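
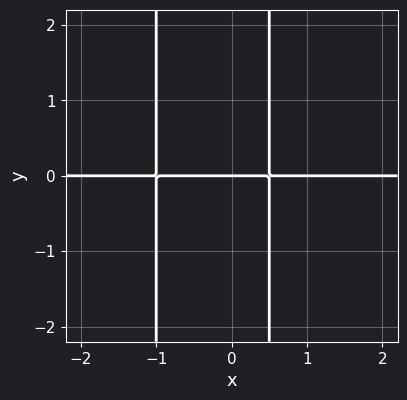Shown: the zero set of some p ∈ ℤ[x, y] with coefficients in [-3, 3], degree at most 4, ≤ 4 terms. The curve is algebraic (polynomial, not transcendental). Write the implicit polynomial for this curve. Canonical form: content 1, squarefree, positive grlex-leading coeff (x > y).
2*x^2*y + x*y - y

(a) Degree: the shape is more complex than any degree-2 curve, so deg p = 3.
(b) Against the integer gridlines: it crosses the y-axis at the gridline y = 0; every point of the x-axis in the box is on the curve.
(c) The integer polynomial consistent with all of this is the stated p.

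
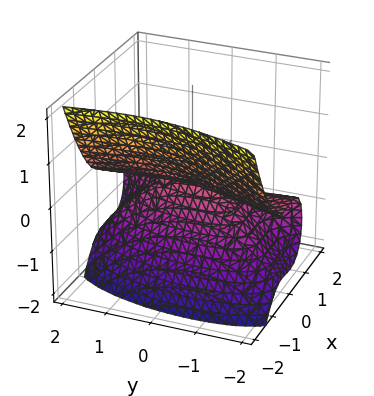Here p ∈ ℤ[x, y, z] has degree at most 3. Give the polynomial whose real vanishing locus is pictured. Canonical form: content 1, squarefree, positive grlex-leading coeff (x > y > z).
1. deg p = 3.
2. Reading off the gridlines: one z-axis crossing is at z = 0; the visible y-axis segment lies entirely on the surface; it crosses the x-axis at the gridline x = 0.
3. Fitting integer coefficients to these (and the overall shape) gives p.

3*x^3 - x^2*y + y^2*z + 3*z^2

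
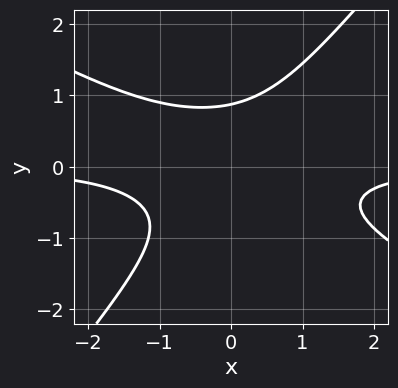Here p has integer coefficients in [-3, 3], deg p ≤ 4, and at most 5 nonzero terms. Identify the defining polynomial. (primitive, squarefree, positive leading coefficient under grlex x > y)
2*x^2*y + 2*x*y^2 - 3*y^3 + 2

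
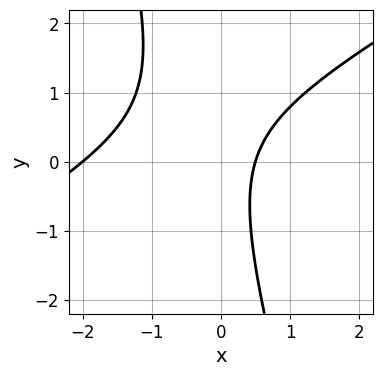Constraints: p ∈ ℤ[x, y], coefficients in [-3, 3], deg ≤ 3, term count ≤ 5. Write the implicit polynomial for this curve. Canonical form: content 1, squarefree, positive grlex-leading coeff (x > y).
2*x^2 - 3*x*y - y^2 + 3*x - 2

1. The degree is 2 — no degree-1 curve has this shape.
2. Observable constraints: the curve avoids every integer y-axis point in the box; it meets the x-axis at x = -2 (among the integer gridlines).
3. The integer polynomial consistent with all of this is the stated p.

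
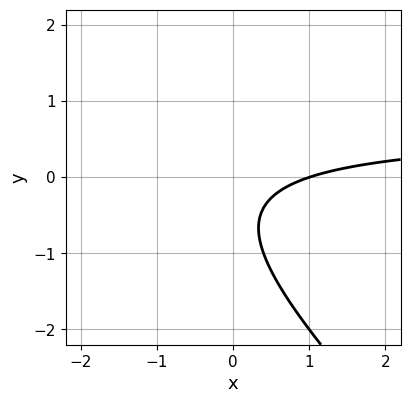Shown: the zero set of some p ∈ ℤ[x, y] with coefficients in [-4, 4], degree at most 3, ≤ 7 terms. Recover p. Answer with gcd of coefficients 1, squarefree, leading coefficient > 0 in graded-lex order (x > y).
(a) The degree is 2 — a generic line meets the curve in up to 2 points.
(b) From the visible intercepts: it meets the x-axis at x = 1 (among the integer gridlines); the curve avoids every integer y-axis point in the box.
(c) The integer polynomial consistent with all of this is the stated p.

3*x*y + 3*y^2 - 2*x + 3*y + 2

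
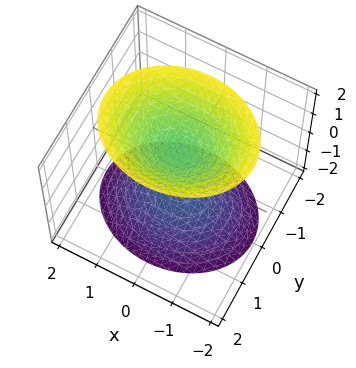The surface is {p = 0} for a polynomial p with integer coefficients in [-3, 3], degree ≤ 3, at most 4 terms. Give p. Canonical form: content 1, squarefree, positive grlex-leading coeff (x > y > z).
2*x^2 + 3*y^2 - 2*z^2 + 2

(a) The picture has 2 separate pieces. They look like related sheets of one shape, so recover p as a whole.
(b) deg p = 2. Two sheets facing apart; a quadric.
(c) Symmetries: mirror symmetry y ↦ −y ⇒ only even powers of y; mirror symmetry x ↦ −x ⇒ only even powers of x; mirror symmetry z ↦ −z ⇒ only even powers of z.
(d) Observable constraints: the z-axis gridline crossings are at z ∈ {-1, 1}; the surface avoids every integer y-axis point in the box.
(e) Matching integer coefficients to the picture gives p.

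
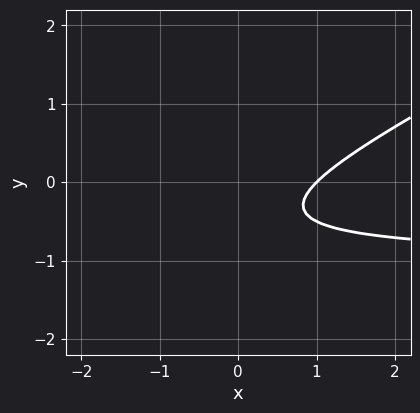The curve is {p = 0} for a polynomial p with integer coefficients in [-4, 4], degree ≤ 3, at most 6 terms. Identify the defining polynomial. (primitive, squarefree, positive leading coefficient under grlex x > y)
(a) The degree is 2 — no degree-1 curve has this shape.
(b) From the axis intercepts and sections: no y-intercept at any integer in the box; one x-axis crossing is at x = 1.
(c) Matching integer coefficients to the picture gives p.

x*y - 2*y^2 + x - 2*y - 1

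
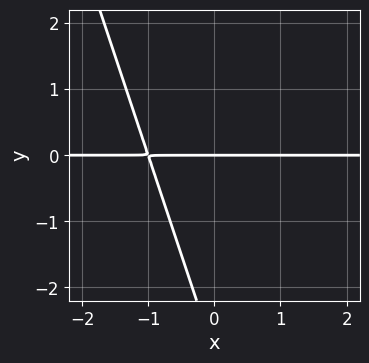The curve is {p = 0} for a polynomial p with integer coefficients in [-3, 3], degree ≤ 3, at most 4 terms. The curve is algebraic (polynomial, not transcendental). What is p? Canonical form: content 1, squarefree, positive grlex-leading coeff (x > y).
First, deg p = 2. A generic line meets the curve in up to 2 points.
Then, reading off the gridlines: one y-axis crossing is at y = 0; every point of the x-axis in the box is on the curve.
Finally, together with the visible shape, these determine p as stated.

3*x*y + y^2 + 3*y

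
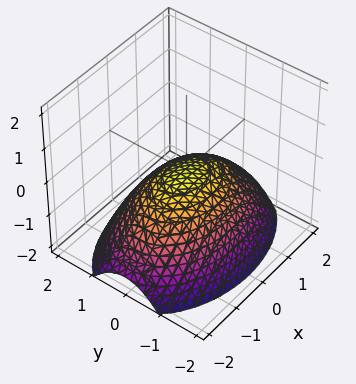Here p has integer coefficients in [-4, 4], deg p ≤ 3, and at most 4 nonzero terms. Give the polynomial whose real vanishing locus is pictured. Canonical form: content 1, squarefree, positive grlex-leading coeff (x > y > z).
x^2 + 2*y^2 + 3*z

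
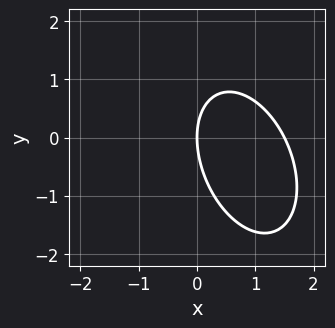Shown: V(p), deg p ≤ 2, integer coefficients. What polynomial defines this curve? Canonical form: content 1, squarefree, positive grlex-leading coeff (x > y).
2*x^2 + x*y + y^2 - 3*x

First, the degree is 2 — no degree-1 curve has this shape.
Then, from the visible intercepts: one y-axis crossing is at y = 0; it meets the x-axis at x = 0 (among the integer gridlines).
Finally, assembling these constraints gives the stated polynomial.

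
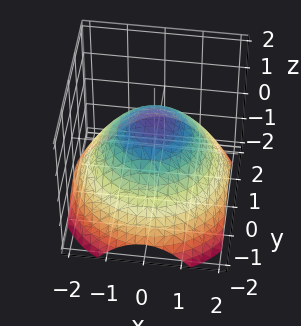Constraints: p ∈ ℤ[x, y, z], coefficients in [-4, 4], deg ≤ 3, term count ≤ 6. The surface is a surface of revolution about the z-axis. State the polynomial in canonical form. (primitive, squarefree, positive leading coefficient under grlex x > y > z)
(a) Degree: the shape is more complex than any degree-1 surface, so deg p = 2.
(b) By symmetry, the z-axis is an axis of rotation, so x and y enter only as x² + y².
(c) From the visible intercepts: it meets the z-axis at z = 1 (among the integer gridlines); a circular section at z = 0 has radius between 1 and 2.
(d) Solving for integer coefficients yields p as stated.

x^2 + y^2 + 2*z - 2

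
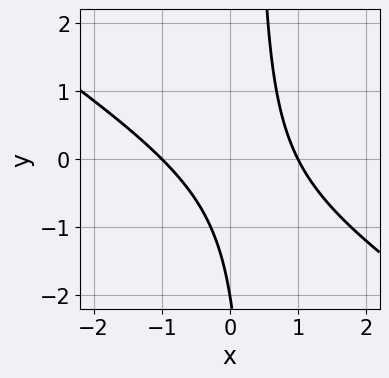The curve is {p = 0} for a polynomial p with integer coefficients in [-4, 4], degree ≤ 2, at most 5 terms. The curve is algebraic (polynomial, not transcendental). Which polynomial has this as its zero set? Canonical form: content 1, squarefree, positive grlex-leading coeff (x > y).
1. The degree is 2 — the shape is more complex than any degree-1 curve.
2. From the visible intercepts: among the integer gridlines, it crosses the x-axis at x ∈ {-1, 1}; it meets the y-axis at y = -2 (among the integer gridlines).
3. These observations pin down the coefficients.

2*x^2 + 3*x*y - y - 2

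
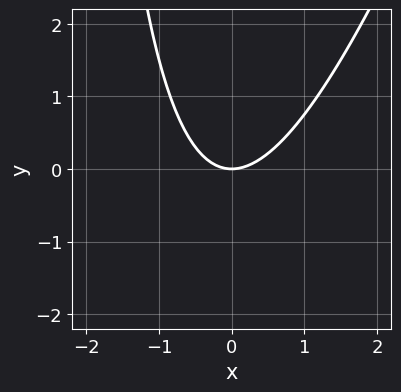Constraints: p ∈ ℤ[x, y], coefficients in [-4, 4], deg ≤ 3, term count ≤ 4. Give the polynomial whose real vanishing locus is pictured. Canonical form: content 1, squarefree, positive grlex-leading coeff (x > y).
3*x^2 - x*y - 3*y

1. Degree: no degree-1 curve has this shape, so deg p = 2.
2. Observable constraints: it meets the x-axis at x = 0 (among the integer gridlines); it crosses the y-axis at the gridline y = 0.
3. The integer polynomial consistent with all of this is the stated p.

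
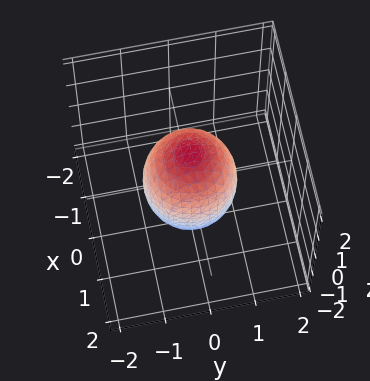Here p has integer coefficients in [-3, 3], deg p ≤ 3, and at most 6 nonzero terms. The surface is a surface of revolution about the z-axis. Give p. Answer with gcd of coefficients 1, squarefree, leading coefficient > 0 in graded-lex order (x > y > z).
2*x^2 + 2*y^2 + z^2 - 2

1. deg p = 2. The shape is more complex than any degree-1 surface.
2. Symmetry: the surface is invariant under rotation about z: p = q(x² + y², z).
3. Reading off the gridlines: among the integer gridlines, it crosses the y-axis at y ∈ {-1, 1}; among the integer gridlines, it crosses the x-axis at x ∈ {-1, 1}; a circular section at z = 1 has radius between 0 and 1.
4. The integer polynomial consistent with all of this is the stated p.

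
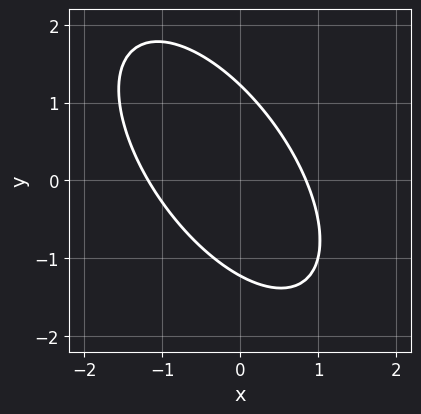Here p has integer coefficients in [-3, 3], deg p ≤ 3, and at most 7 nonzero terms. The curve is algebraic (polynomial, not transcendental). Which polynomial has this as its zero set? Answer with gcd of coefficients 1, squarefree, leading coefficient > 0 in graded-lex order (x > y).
3*x^2 + 3*x*y + 2*y^2 + x - 3

(a) The degree is 2 — no degree-1 curve has this shape.
(b) The integer polynomial consistent with all of this is the stated p.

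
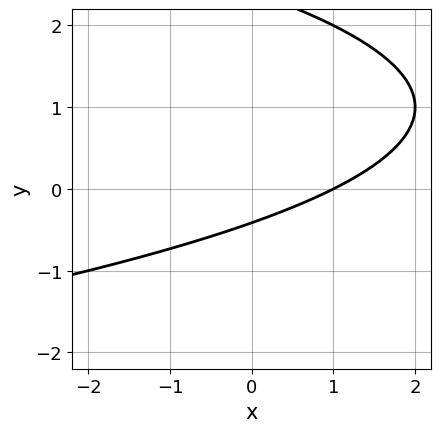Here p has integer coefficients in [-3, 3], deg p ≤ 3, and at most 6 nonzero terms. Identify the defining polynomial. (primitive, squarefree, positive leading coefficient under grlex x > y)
y^2 + x - 2*y - 1

deg p = 2. The shape is more complex than any degree-1 curve.
Reading off the gridlines: it crosses the x-axis at the gridline x = 1.
The integer polynomial consistent with all of this is the stated p.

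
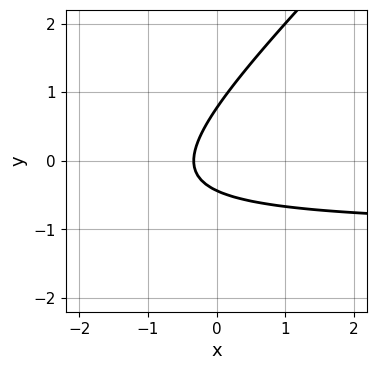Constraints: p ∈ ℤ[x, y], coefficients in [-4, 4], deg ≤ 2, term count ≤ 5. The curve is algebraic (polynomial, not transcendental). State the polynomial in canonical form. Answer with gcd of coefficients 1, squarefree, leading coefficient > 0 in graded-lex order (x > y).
1. The degree is 2 — a generic line meets the curve in up to 2 points.
2. Solving for integer coefficients yields p as stated.

3*x*y - 3*y^2 + 3*x + y + 1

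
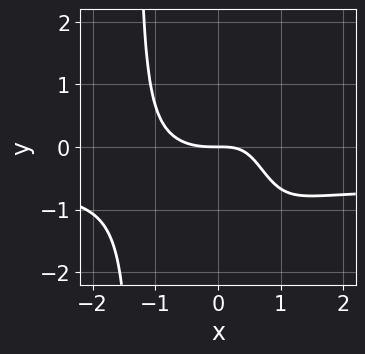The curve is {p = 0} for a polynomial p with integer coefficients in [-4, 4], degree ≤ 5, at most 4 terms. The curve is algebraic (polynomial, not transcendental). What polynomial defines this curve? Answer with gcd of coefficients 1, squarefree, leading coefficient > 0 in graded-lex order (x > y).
3*x^3*y + 2*x^3 - 3*x*y + 3*y

First, degree: no degree-3 curve has this shape, so deg p = 4.
Next, checking where it meets the axes: it crosses the x-axis at the gridline x = 0; it meets the y-axis at y = 0 (among the integer gridlines).
Finally, together with the visible shape, these determine p as stated.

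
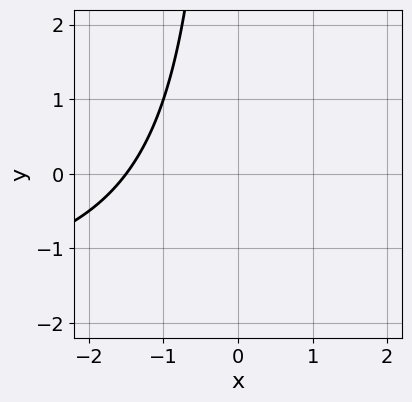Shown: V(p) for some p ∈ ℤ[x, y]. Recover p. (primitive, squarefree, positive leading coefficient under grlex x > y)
Degree: no degree-1 curve has this shape, so deg p = 2.
Reading off the gridlines: the curve avoids every integer y-axis point in the box.
Solving for integer coefficients yields p as stated.

x*y + 2*x + 3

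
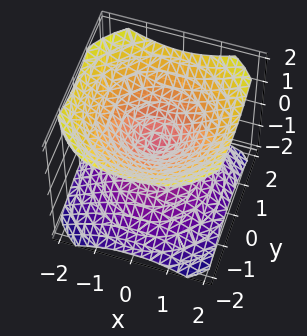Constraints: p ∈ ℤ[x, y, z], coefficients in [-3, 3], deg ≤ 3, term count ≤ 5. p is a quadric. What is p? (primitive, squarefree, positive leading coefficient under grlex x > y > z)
2*x^2 + 2*y^2 - 3*z^2

The picture has 2 separate pieces.
The degree is 2 — two nappes meeting at a single point; a quadric.
Symmetries: it's symmetric under z → −z, forcing even powers of z; the z-axis is an axis of rotation, so x and y enter only as x² + y².
From the axis intercepts and sections: one z-axis crossing is at z = 0; it crosses the x-axis at the gridline x = 0; it meets the y-axis at y = 0 (among the integer gridlines).
These observations pin down the coefficients.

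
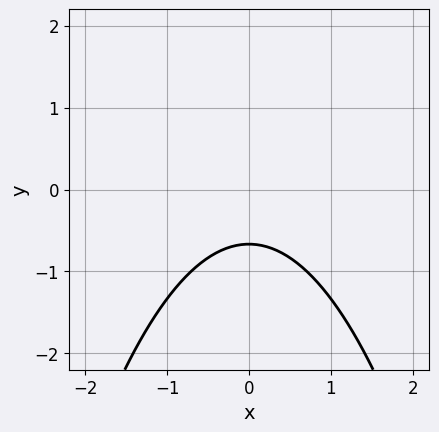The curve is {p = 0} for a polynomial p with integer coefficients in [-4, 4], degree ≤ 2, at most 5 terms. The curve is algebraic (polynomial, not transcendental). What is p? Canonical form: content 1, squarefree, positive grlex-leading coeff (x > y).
1. The degree is 2 — no degree-1 curve has this shape.
2. Symmetries: mirror symmetry x ↦ −x ⇒ only even powers of x.
3. Checking where it meets the axes: the curve avoids every integer x-axis point in the box.
4. Fitting integer coefficients to these (and the overall shape) gives p.

2*x^2 + 3*y + 2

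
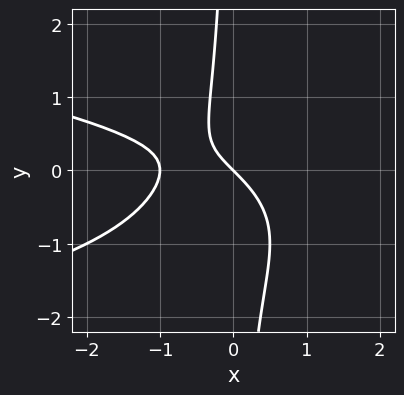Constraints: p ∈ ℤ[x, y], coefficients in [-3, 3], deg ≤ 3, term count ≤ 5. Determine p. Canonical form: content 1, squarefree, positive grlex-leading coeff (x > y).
3*x*y^2 + 2*x^2 + 2*x*y + 2*x + 2*y

(a) Degree: the shape is more complex than any degree-2 curve, so deg p = 3.
(b) Against the integer gridlines: among the integer gridlines, it crosses the x-axis at x ∈ {-1, 0}; it meets the y-axis at y = 0 (among the integer gridlines).
(c) Assembling these constraints gives the stated polynomial.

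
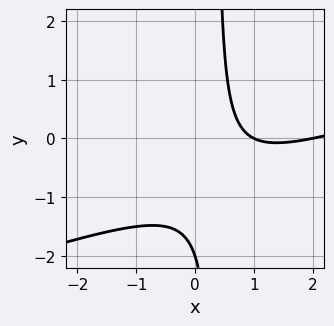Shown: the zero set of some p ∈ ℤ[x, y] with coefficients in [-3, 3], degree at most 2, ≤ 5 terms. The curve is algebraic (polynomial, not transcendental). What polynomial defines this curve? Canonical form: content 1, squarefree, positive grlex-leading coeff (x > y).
x^2 - 3*x*y - 3*x + y + 2

1. Degree: no degree-1 curve has this shape, so deg p = 2.
2. Reading off the gridlines: it meets the y-axis at y = -2 (among the integer gridlines); among the integer gridlines, it crosses the x-axis at x ∈ {1, 2}.
3. Together with the visible shape, these determine p as stated.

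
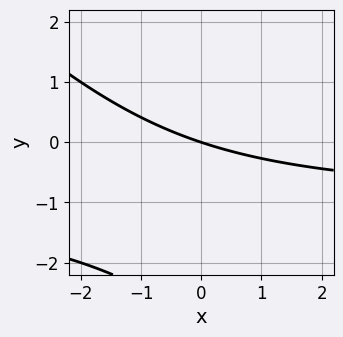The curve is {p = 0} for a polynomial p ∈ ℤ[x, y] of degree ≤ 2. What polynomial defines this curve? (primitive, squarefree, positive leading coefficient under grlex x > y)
deg p = 2. No degree-1 curve has this shape.
Checking where it meets the axes: one x-axis crossing is at x = 0; it crosses the y-axis at the gridline y = 0.
The integer polynomial consistent with all of this is the stated p.

x*y + y^2 + x + 3*y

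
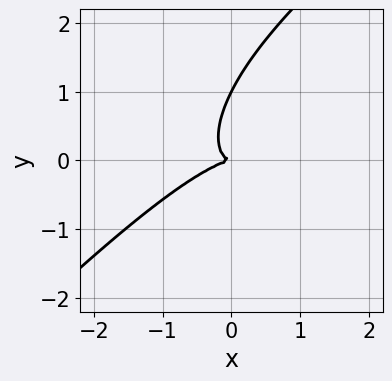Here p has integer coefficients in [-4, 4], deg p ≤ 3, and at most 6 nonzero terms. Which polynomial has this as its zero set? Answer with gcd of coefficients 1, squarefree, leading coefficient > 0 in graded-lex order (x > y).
(a) The degree is 3 — no degree-2 curve has this shape.
(b) From the axis intercepts and sections: it meets the x-axis at x = 0 (among the integer gridlines); the y-axis gridline crossings are at y ∈ {0, 1}.
(c) The integer polynomial consistent with all of this is the stated p.

x^3 - 2*x^2*y + 2*x*y^2 - y^3 + y^2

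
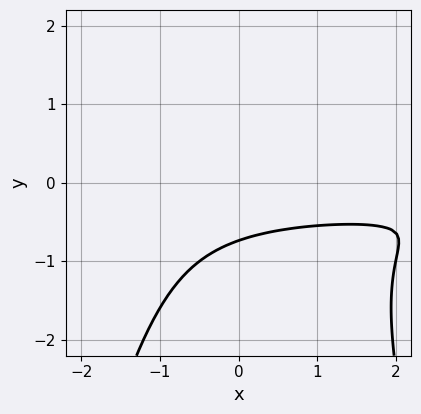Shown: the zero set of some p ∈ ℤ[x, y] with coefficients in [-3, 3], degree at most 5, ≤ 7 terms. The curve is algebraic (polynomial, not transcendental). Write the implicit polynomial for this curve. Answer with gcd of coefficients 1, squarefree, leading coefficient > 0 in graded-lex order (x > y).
1. Degree: the shape is more complex than any degree-3 curve, so deg p = 4.
2. From the visible intercepts: the curve avoids every integer x-axis point in the box.
3. These observations pin down the coefficients.

2*x^2*y^2 + 2*y^3 + 3*x*y + 3*y + 3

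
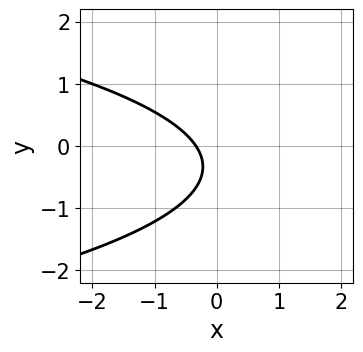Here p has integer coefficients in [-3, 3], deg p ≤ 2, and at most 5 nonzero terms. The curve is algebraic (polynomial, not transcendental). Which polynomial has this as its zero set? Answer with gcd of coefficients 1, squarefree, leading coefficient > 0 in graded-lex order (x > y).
deg p = 2.
From the axis intercepts and sections: no y-intercept at any integer in the box.
Matching integer coefficients to the picture gives p.

3*y^2 + 3*x + 2*y + 1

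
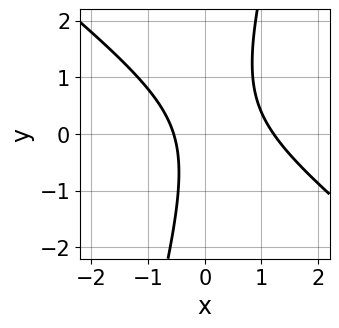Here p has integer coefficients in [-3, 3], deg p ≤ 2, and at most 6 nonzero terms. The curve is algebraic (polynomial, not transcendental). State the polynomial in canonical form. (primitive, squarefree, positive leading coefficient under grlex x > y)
First, degree: the shape is more complex than any degree-1 curve, so deg p = 2.
Then, from the axis intercepts and sections: the curve avoids every integer y-axis point in the box.
Finally, assembling these constraints gives the stated polynomial.

3*x^2 + 3*x*y - y^2 - 2*x - 2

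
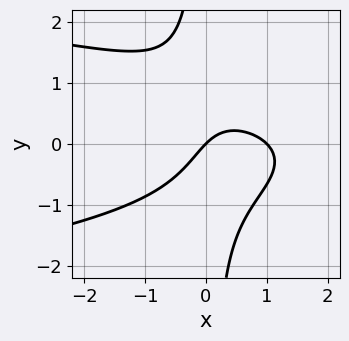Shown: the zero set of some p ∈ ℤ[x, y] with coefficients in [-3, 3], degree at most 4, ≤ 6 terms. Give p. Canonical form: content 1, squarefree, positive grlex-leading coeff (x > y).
3*x*y^2 + 2*x^2 - 2*x + 2*y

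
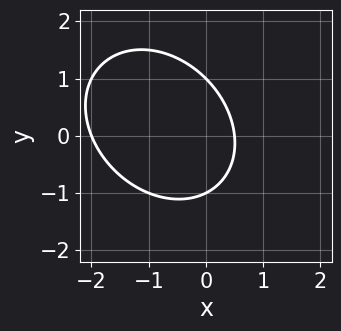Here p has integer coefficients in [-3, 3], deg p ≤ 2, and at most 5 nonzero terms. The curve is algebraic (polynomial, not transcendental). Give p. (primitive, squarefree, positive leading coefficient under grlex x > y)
2*x^2 + x*y + 2*y^2 + 3*x - 2

Degree: a generic line meets the curve in up to 2 points, so deg p = 2.
From the visible intercepts: one x-axis crossing is at x = -2; among the integer gridlines, it crosses the y-axis at y ∈ {-1, 1}.
Fitting integer coefficients to these (and the overall shape) gives p.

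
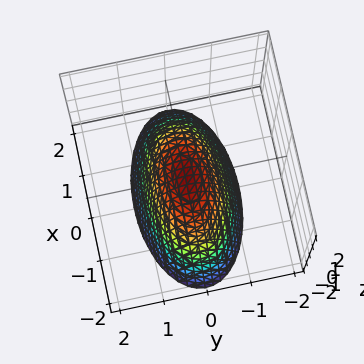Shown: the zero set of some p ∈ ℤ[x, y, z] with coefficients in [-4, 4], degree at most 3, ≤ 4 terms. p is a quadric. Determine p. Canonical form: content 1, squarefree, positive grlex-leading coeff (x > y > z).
First, deg p = 2. A paraboloid; a quadric.
Then, symmetries: the x ↦ −x reflection is a symmetry, so x appears only in even powers; it's symmetric under y → −y, forcing even powers of y.
Next, from the axis intercepts and sections: it crosses the x-axis at the gridline x = 0; it crosses the y-axis at the gridline y = 0; one z-axis crossing is at z = 0.
Finally, solving for integer coefficients yields p as stated.

x^2 + 3*y^2 + 2*z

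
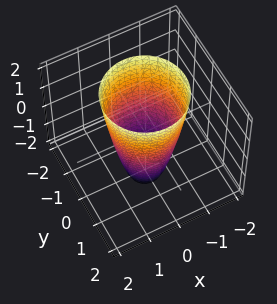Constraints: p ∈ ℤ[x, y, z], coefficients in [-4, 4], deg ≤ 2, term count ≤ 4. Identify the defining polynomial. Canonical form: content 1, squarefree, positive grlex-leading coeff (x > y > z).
First, deg p = 2. No degree-1 surface has this shape.
Then, by symmetry, every cross-section ⟂ z is a circle, so x, y appear only via x² + y².
Next, observable constraints: a circular section at z = -1 has radius between 0 and 1; among the integer gridlines, it crosses the y-axis at y ∈ {-1, 1}.
Finally, together with the visible shape, these determine p as stated. Check: (1, 0, 0) on the x-axis lies on the surface, and p(1, 0, 0) = 0. ✓

3*x^2 + 3*y^2 - z - 3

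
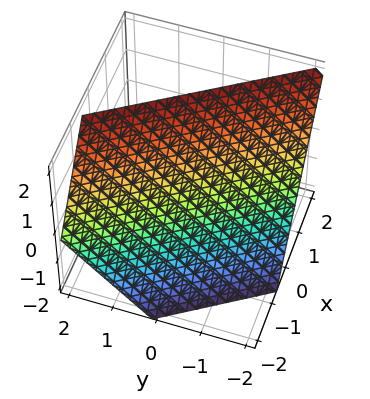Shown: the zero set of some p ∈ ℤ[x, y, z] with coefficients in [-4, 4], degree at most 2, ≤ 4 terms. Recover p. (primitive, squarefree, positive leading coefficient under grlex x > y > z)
3*x + 2*y - 2*z + 2

The degree is 1 — every cross-section is a straight line — this is a plane.
From the axis intercepts and sections: it crosses the z-axis at the gridline z = 1; it meets the y-axis at y = -1 (among the integer gridlines).
Together with the visible shape, these determine p as stated.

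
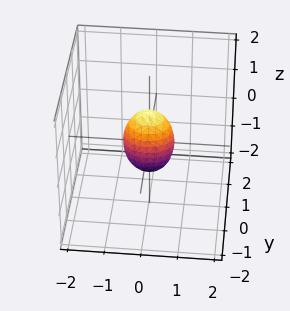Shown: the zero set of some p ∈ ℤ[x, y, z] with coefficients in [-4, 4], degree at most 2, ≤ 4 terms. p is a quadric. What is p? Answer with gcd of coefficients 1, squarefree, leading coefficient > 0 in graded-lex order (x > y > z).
2*x^2 + 3*y^2 + z^2 - 1

1. Degree: bounded and convex; a quadric, so deg p = 2.
2. Symmetries: it's symmetric under x → −x, forcing even powers of x; mirror symmetry z ↦ −z ⇒ only even powers of z; the y ↦ −y reflection is a symmetry, so y appears only in even powers.
3. Reading off the gridlines: among the integer gridlines, it crosses the z-axis at z ∈ {-1, 1}.
4. Matching integer coefficients to the picture gives p.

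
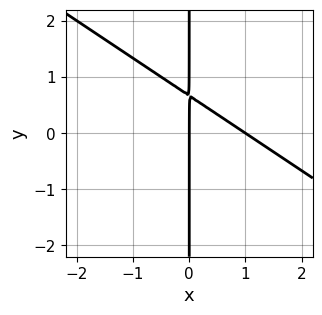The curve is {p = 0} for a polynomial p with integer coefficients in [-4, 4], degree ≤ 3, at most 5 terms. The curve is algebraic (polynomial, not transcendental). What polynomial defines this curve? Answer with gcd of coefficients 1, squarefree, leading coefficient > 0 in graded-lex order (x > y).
1. deg p = 2.
2. From the visible intercepts: among the integer gridlines, it crosses the x-axis at x ∈ {0, 1}; the visible y-axis segment lies entirely on the curve.
3. Assembling these constraints gives the stated polynomial.

2*x^2 + 3*x*y - 2*x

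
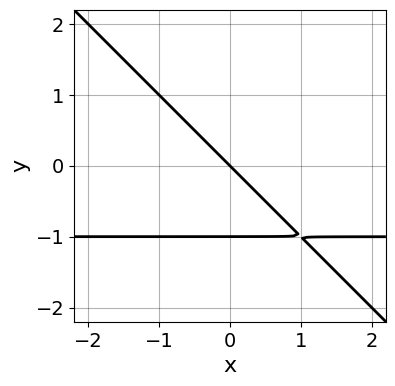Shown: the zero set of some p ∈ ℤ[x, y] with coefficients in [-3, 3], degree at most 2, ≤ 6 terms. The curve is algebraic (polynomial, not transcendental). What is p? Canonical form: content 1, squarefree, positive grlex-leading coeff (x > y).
(a) The degree is 2 — a generic line meets the curve in up to 2 points.
(b) Reading off the gridlines: among the integer gridlines, it crosses the y-axis at y ∈ {-1, 0}; it crosses the x-axis at the gridline x = 0.
(c) These observations pin down the coefficients.

x*y + y^2 + x + y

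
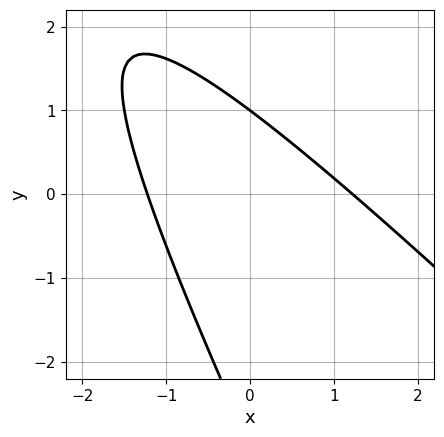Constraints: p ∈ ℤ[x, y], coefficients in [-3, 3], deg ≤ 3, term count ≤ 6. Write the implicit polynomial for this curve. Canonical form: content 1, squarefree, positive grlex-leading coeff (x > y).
1. deg p = 2. No degree-1 curve has this shape.
2. From the visible intercepts: one y-axis crossing is at y = 1.
3. Together with the visible shape, these determine p as stated.

2*x^2 + 3*x*y + y^2 + 2*y - 3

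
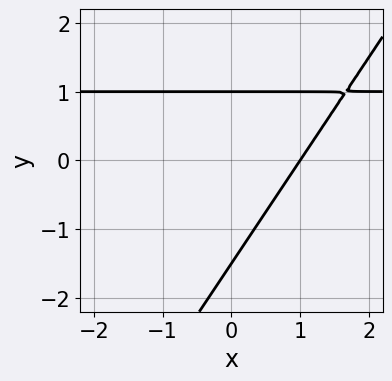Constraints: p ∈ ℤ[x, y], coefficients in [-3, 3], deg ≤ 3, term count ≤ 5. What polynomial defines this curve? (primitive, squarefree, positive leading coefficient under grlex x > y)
(a) deg p = 2. The shape is more complex than any degree-1 curve.
(b) From the visible intercepts: one x-axis crossing is at x = 1; it crosses the y-axis at the gridline y = 1.
(c) Together with the visible shape, these determine p as stated.

3*x*y - 2*y^2 - 3*x - y + 3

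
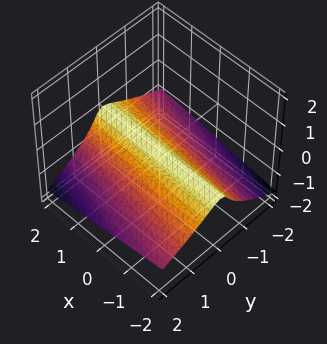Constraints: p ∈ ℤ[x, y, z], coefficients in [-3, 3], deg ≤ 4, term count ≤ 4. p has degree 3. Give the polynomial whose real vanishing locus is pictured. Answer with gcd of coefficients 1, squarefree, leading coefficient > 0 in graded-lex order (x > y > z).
x*y*z - 3*z^3 - 2*y^2 - z

Degree: the shape is more complex than any degree-2 surface, so deg p = 3.
Checking where it meets the axes: it crosses the z-axis at the gridline z = 0; it crosses the y-axis at the gridline y = 0.
Matching integer coefficients to the picture gives p. Check: (-1, 0, 0) on the x-axis lies on the surface, and p(-1, 0, 0) = 0. ✓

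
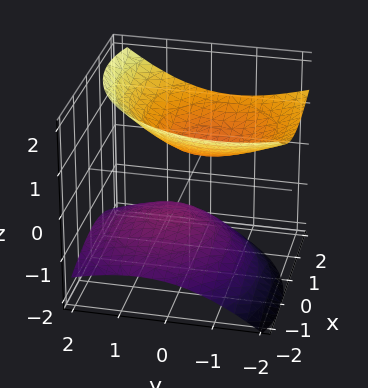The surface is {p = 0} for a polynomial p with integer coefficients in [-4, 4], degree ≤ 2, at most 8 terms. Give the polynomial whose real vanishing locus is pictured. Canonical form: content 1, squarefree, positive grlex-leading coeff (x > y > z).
First, the picture has 2 separate pieces.
Next, deg p = 2.
Then, from the visible intercepts: no y-intercept at any integer in the box; the surface avoids every integer x-axis point in the box.
Finally, the integer polynomial consistent with all of this is the stated p.

x^2 - x*z + y^2 + y*z - 2*z^2 + 1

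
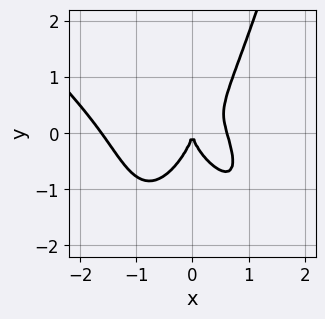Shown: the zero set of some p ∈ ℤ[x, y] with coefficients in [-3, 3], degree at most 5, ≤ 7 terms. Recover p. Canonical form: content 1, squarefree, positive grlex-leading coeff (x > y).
2*x^4 + 2*x^3*y + 2*x^3 - y^3 - 2*x^2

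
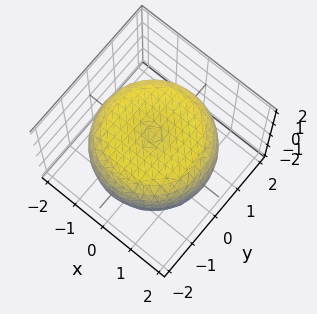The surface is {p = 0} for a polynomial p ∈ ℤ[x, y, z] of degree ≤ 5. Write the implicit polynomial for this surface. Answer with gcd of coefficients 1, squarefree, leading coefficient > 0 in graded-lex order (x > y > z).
Degree: no degree-3 surface has this shape, so deg p = 4.
Symmetries: the z-axis is an axis of rotation, so x and y enter only as x² + y².
Observable constraints: among the integer gridlines, it crosses the z-axis at z ∈ {-1, 1}; a circular section at z = 1 has radius between 1 and 2.
Assembling these constraints gives the stated polynomial.

x^4 + 2*x^2*y^2 + y^4 - 2*x^2 - 2*y^2 + 3*z^2 - 3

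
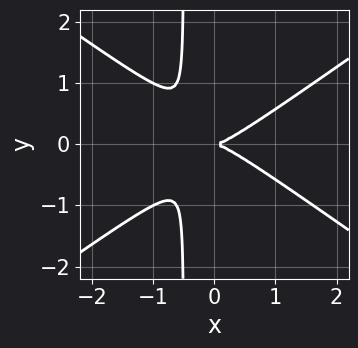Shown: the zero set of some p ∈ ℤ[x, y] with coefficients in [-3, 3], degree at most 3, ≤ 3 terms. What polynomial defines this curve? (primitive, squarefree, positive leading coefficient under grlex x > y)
First, deg p = 3. No degree-2 curve has this shape.
Then, symmetries: mirror symmetry y ↦ −y ⇒ only even powers of y.
Next, observable constraints: one x-axis crossing is at x = 0; it crosses the y-axis at the gridline y = 0.
Finally, putting this together gives p.

x^3 - 2*x*y^2 - y^2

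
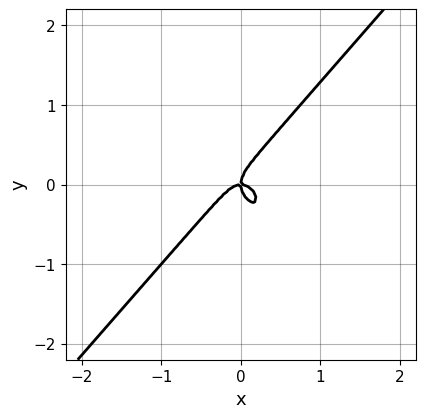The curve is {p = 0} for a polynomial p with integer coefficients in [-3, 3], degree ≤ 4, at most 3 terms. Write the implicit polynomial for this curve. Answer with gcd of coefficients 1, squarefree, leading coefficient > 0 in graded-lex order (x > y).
Degree: a generic line meets the curve in up to 3 points, so deg p = 3.
Checking where it meets the axes: it meets the x-axis at x = 0 (among the integer gridlines); it meets the y-axis at y = 0 (among the integer gridlines).
These observations pin down the coefficients.

3*x^3 - 2*y^3 + x*y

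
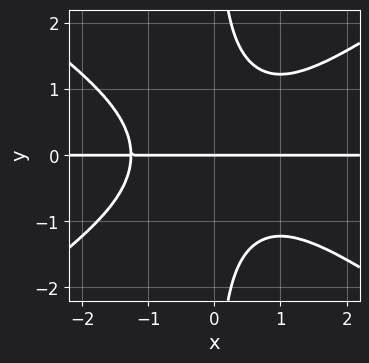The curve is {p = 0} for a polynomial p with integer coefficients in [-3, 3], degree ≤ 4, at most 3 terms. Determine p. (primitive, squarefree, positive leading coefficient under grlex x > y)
x^3*y - 2*x*y^3 + 2*y

The degree is 4 — a generic line meets the curve in up to 4 points.
From the axis intercepts and sections: every point of the x-axis in the box is on the curve; it crosses the y-axis at the gridline y = 0.
The integer polynomial consistent with all of this is the stated p.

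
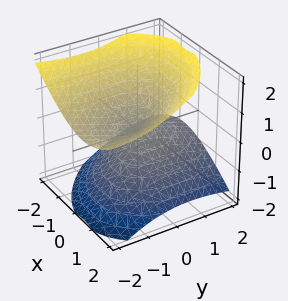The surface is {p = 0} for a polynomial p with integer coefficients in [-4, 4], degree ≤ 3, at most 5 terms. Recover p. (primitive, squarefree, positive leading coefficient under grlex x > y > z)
2*x^2 + x*y + y^2 + 2*y*z - 3*z^2

First, the picture has 2 separate pieces. They look like related sheets of one shape, so recover p as a whole.
Next, degree: the shape is more complex than any degree-1 surface, so deg p = 2.
Then, from the axis intercepts and sections: one y-axis crossing is at y = 0; it crosses the z-axis at the gridline z = 0.
Finally, these observations pin down the coefficients.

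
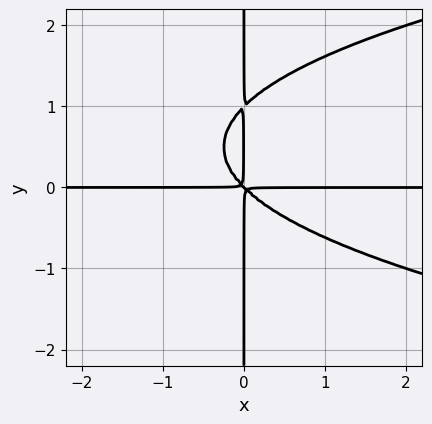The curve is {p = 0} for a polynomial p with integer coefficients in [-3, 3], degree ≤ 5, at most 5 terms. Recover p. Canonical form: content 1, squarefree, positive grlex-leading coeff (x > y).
x*y^3 - x^2*y - x*y^2

(a) Degree: the shape is more complex than any degree-3 curve, so deg p = 4.
(b) Observable constraints: every point of the x-axis in the box is on the curve; the visible y-axis segment lies entirely on the curve.
(c) Matching integer coefficients to the picture gives p.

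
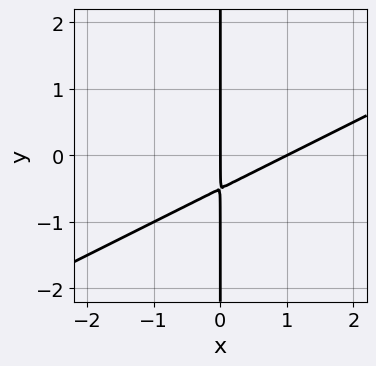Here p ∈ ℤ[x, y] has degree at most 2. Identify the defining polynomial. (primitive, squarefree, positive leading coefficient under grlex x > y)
x^2 - 2*x*y - x

deg p = 2. No degree-1 curve has this shape.
From the visible intercepts: every point of the y-axis in the box is on the curve; among the integer gridlines, it crosses the x-axis at x ∈ {0, 1}.
These observations pin down the coefficients.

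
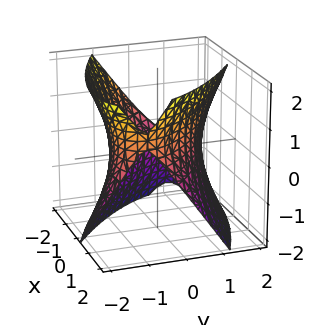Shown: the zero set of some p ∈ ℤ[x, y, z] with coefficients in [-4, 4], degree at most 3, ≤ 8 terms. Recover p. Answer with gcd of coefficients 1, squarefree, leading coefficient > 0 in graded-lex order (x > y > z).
x^2 + 2*x*y + x*z + 2*y^2 - z^2 - 3

The degree is 2 — a generic line meets the surface in up to 2 points.
Observable constraints: the surface avoids every integer z-axis point in the box.
Matching integer coefficients to the picture gives p.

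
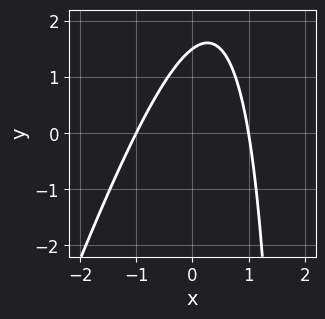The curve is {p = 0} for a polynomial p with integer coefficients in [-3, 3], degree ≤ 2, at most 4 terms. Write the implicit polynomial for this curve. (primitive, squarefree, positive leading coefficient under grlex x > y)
1. deg p = 2. A generic line meets the curve in up to 2 points.
2. Reading off the gridlines: the x-axis gridline crossings are at x ∈ {-1, 1}.
3. Together with the visible shape, these determine p as stated.

3*x^2 - x*y + 2*y - 3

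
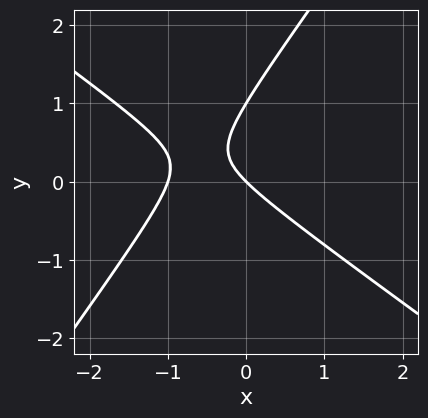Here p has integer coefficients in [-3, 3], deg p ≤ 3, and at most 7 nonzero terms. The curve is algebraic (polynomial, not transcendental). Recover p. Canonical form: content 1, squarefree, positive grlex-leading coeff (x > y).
3*x^2 + 2*x*y - 3*y^2 + 3*x + 3*y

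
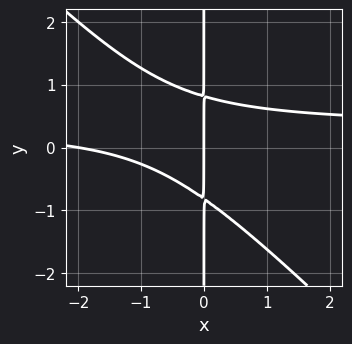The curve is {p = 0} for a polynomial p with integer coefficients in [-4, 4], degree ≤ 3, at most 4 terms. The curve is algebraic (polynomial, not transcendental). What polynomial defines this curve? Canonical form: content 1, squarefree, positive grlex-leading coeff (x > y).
3*x^2*y + 3*x*y^2 - x^2 - 2*x

deg p = 3. No degree-2 curve has this shape.
Reading off the gridlines: the visible y-axis segment lies entirely on the curve; the x-axis gridline crossings are at x ∈ {-2, 0}.
Assembling these constraints gives the stated polynomial.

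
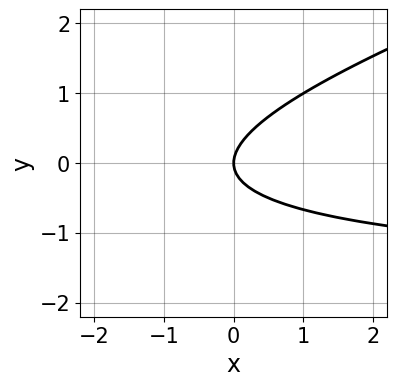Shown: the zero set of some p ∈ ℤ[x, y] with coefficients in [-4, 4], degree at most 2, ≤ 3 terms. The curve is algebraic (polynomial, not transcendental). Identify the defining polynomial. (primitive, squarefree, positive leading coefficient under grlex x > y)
x*y - 3*y^2 + 2*x

First, degree: a generic line meets the curve in up to 2 points, so deg p = 2.
Then, reading off the gridlines: one y-axis crossing is at y = 0; it meets the x-axis at x = 0 (among the integer gridlines).
Finally, fitting integer coefficients to these (and the overall shape) gives p.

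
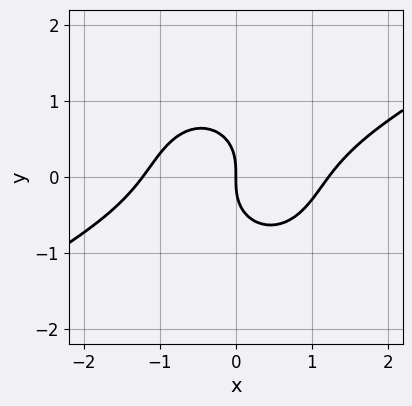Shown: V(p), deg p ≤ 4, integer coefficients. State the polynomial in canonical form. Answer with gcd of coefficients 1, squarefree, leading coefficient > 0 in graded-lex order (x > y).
2*x^3 - 3*x^2*y - 3*y^3 - 3*x

First, deg p = 3. A generic line meets the curve in up to 3 points.
Next, observable constraints: it crosses the y-axis at the gridline y = 0; one x-axis crossing is at x = 0.
Finally, matching integer coefficients to the picture gives p.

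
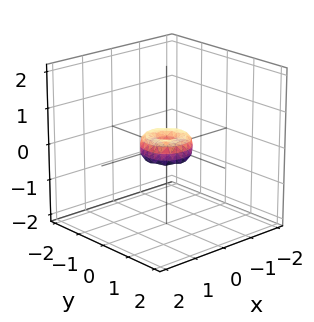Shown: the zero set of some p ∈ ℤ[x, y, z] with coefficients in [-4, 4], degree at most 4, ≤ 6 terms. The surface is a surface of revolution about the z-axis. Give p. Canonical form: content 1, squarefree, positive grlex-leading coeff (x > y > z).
The degree is 4 — the shape is more complex than any degree-3 surface.
Symmetry: the z-axis is an axis of rotation, so x and y enter only as x² + y².
Observable constraints: it crosses the y-axis at the gridline y = 0; it meets the z-axis at z = 0 (among the integer gridlines); a circular section at z = 0 has radius between 0 and 1; one x-axis crossing is at x = 0.
The integer polynomial consistent with all of this is the stated p.

2*x^4 + 4*x^2*y^2 + 2*y^4 - x^2 - y^2 + z^2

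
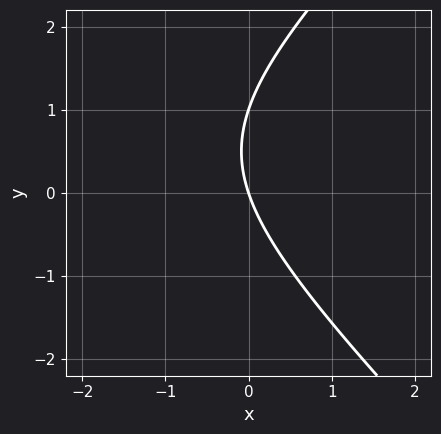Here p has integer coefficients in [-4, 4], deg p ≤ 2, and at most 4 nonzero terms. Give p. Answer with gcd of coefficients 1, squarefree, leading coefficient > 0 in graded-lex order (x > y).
1. deg p = 2. A generic line meets the curve in up to 2 points.
2. Observable constraints: the y-axis gridline crossings are at y ∈ {0, 1}; it crosses the x-axis at the gridline x = 0.
3. The integer polynomial consistent with all of this is the stated p.

x^2 - y^2 + 3*x + y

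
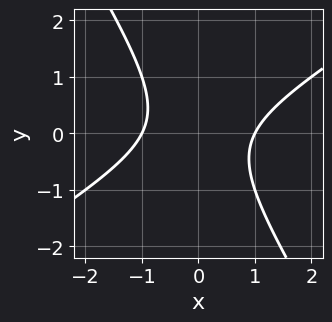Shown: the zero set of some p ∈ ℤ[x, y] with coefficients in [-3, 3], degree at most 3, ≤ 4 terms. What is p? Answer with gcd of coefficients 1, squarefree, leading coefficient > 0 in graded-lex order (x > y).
First, degree: no degree-1 curve has this shape, so deg p = 2.
Then, observable constraints: the x-axis gridline crossings are at x ∈ {-1, 1}; no y-intercept at any integer in the box.
Finally, these observations pin down the coefficients.

x^2 - x*y - y^2 - 1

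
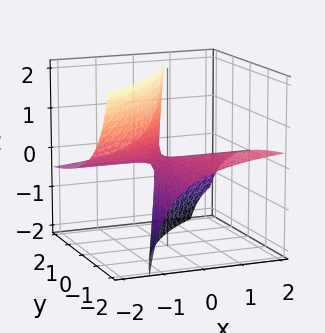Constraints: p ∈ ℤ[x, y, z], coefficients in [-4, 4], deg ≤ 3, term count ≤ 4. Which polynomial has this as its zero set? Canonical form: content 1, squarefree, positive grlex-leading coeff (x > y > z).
x*y + 3*x*z - 2*y*z + z

(a) deg p = 2. No degree-1 surface has this shape.
(b) From the visible intercepts: the visible x-axis segment lies entirely on the surface; it meets the z-axis at z = 0 (among the integer gridlines).
(c) Solving for integer coefficients yields p as stated. Check: (0, -1, 0) on the y-axis lies on the surface, and p(0, -1, 0) = 0. ✓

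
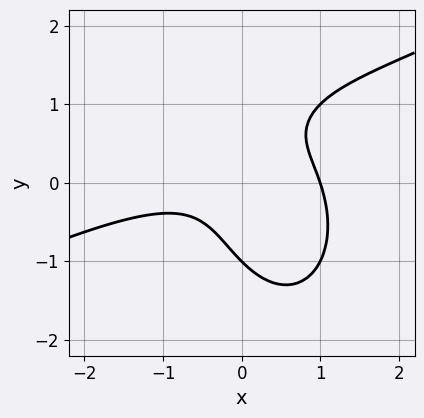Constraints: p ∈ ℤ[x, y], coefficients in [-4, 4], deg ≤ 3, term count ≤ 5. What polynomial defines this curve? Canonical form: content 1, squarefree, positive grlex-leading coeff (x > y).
x^3 - 2*x^2*y - y^3 + 3*x*y - 1

First, degree: the shape is more complex than any degree-2 curve, so deg p = 3.
Next, observable constraints: it meets the y-axis at y = -1 (among the integer gridlines); one x-axis crossing is at x = 1.
Finally, fitting integer coefficients to these (and the overall shape) gives p.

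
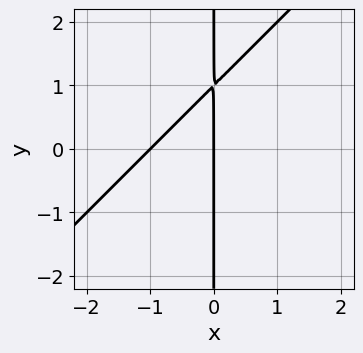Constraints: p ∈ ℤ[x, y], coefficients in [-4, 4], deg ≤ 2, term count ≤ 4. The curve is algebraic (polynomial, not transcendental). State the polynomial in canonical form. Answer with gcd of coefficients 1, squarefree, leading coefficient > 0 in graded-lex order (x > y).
x^2 - x*y + x

First, degree: no degree-1 curve has this shape, so deg p = 2.
Then, observable constraints: every point of the y-axis in the box is on the curve; among the integer gridlines, it crosses the x-axis at x ∈ {-1, 0}.
Finally, solving for integer coefficients yields p as stated.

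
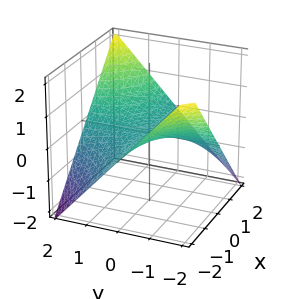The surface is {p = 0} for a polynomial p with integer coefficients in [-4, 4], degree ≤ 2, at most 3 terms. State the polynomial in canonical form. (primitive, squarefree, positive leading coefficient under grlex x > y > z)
x*y - 2*z

First, degree: a saddle surface; a quadric, so deg p = 2.
Next, observable constraints: the visible y-axis segment lies entirely on the surface; it crosses the z-axis at the gridline z = 0; the visible x-axis segment lies entirely on the surface.
Finally, solving for integer coefficients yields p as stated.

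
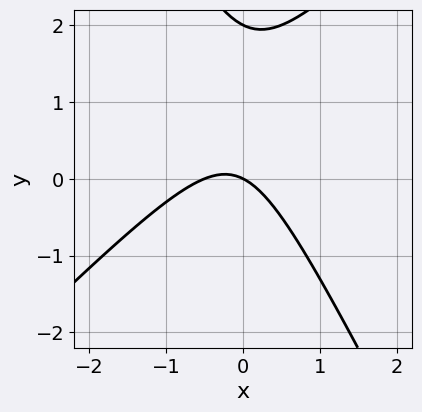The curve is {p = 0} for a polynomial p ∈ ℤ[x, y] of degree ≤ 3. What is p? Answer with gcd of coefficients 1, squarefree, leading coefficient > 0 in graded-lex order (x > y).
2*x^2 - x*y - y^2 + x + 2*y

deg p = 2. No degree-1 curve has this shape.
From the visible intercepts: among the integer gridlines, it crosses the y-axis at y ∈ {0, 2}; it meets the x-axis at x = 0 (among the integer gridlines).
The integer polynomial consistent with all of this is the stated p.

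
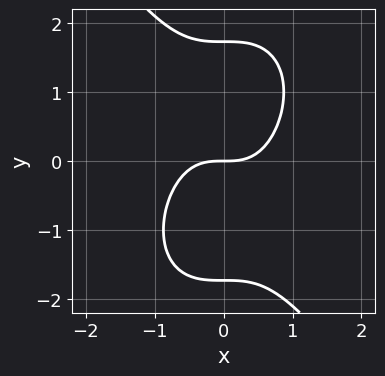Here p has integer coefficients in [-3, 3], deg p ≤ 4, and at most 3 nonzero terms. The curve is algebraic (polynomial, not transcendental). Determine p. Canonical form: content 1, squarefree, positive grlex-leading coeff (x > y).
(a) The degree is 3 — the shape is more complex than any degree-2 curve.
(b) From the visible intercepts: it meets the y-axis at y = 0 (among the integer gridlines); it crosses the x-axis at the gridline x = 0.
(c) The integer polynomial consistent with all of this is the stated p.

3*x^3 + y^3 - 3*y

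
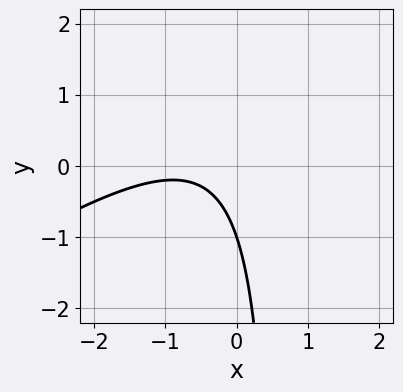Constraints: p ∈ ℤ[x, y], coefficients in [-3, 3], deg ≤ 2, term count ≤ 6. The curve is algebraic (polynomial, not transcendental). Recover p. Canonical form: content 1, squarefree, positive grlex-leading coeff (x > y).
1. Degree: a generic line meets the curve in up to 2 points, so deg p = 2.
2. From the axis intercepts and sections: it crosses the y-axis at the gridline y = -1; the curve avoids every integer x-axis point in the box.
3. These observations pin down the coefficients.

2*x^2 - 3*x*y + 3*x + 2*y + 2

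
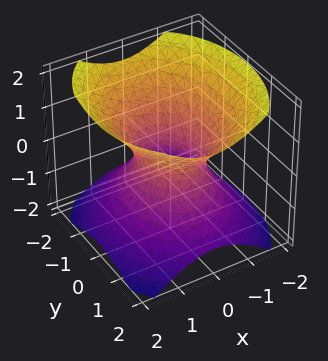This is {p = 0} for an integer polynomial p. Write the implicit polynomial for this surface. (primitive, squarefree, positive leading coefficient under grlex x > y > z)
The degree is 2 — one connected sheet with a waist; a quadric.
Symmetries: mirror symmetry z ↦ −z ⇒ only even powers of z; the y ↦ −y reflection is a symmetry, so y appears only in even powers; mirror symmetry x ↦ −x ⇒ only even powers of x.
From the axis intercepts and sections: among the integer gridlines, it crosses the y-axis at y ∈ {-1, 1}; it misses every integer gridline on the z-axis.
Matching integer coefficients to the picture gives p.

3*x^2 + 2*y^2 - 3*z^2 - 2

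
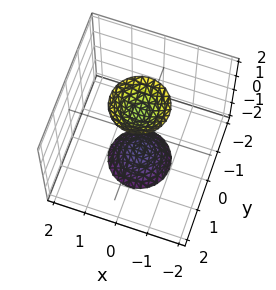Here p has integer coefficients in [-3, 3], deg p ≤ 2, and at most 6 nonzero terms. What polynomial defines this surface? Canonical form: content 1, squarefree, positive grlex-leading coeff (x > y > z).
3*x^2 + 3*y^2 - z^2 + 2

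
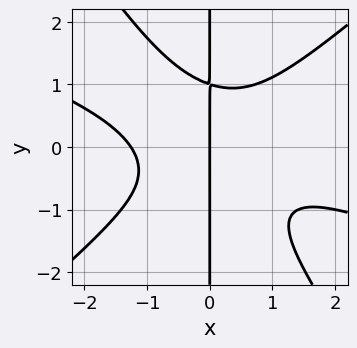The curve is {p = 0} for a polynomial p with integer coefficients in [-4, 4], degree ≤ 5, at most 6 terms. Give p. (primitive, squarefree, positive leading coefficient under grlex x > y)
x^4 + 2*x^3*y - 2*x^2*y^2 - 2*x*y^3 + 2*x

deg p = 4.
Against the integer gridlines: one x-axis crossing is at x = 0; the visible y-axis segment lies entirely on the curve.
Fitting integer coefficients to these (and the overall shape) gives p.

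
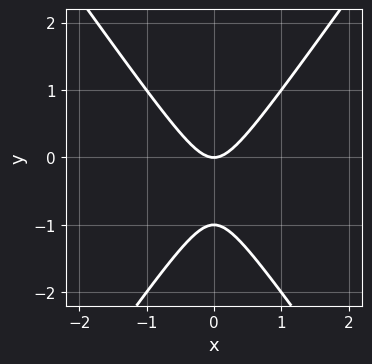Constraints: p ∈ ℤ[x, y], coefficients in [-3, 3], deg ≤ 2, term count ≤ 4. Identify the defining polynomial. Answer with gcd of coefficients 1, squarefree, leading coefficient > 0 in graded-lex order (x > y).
(a) Degree: no degree-1 curve has this shape, so deg p = 2.
(b) Symmetries: it's symmetric under x → −x, forcing even powers of x.
(c) Reading off the gridlines: the y-axis gridline crossings are at y ∈ {-1, 0}; one x-axis crossing is at x = 0.
(d) Fitting integer coefficients to these (and the overall shape) gives p.

2*x^2 - y^2 - y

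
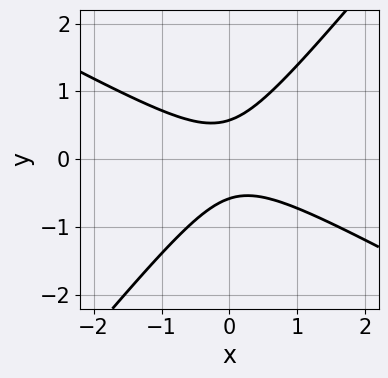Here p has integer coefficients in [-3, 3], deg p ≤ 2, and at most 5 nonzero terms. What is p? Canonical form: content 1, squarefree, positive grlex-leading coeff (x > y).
2*x^2 + 2*x*y - 3*y^2 + 1

First, the degree is 2 — a generic line meets the curve in up to 2 points.
Next, checking where it meets the axes: it misses every integer gridline on the x-axis.
Finally, these observations pin down the coefficients.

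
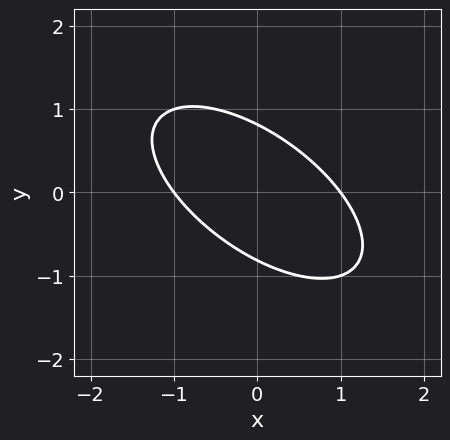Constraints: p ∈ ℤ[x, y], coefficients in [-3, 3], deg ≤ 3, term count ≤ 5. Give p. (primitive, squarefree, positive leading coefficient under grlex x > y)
First, degree: the shape is more complex than any degree-1 curve, so deg p = 2.
Then, checking where it meets the axes: the x-axis gridline crossings are at x ∈ {-1, 1}.
Finally, these observations pin down the coefficients.

2*x^2 + 3*x*y + 3*y^2 - 2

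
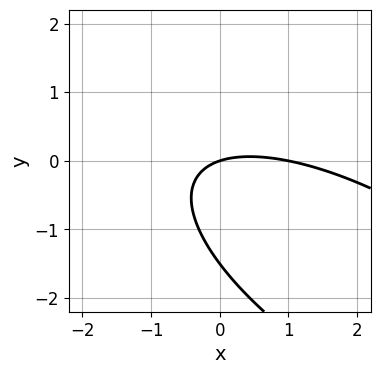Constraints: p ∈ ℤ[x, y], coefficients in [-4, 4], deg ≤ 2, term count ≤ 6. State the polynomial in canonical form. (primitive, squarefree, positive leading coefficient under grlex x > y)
x^2 + 2*x*y + 2*y^2 - x + 3*y

Degree: no degree-1 curve has this shape, so deg p = 2.
Against the integer gridlines: it crosses the y-axis at the gridline y = 0; the x-axis gridline crossings are at x ∈ {0, 1}.
Putting this together gives p.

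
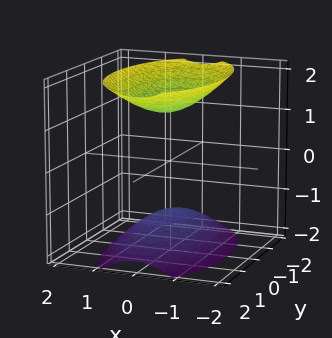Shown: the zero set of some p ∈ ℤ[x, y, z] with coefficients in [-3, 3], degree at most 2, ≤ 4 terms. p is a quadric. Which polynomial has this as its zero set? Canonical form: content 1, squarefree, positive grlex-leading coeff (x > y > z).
First, there are 2 components. They look like related sheets of one shape, so recover p as a whole.
Then, deg p = 2. Two sheets facing apart; a quadric.
Next, symmetries: it's symmetric under x → −x, forcing even powers of x; it's symmetric under z → −z, forcing even powers of z; mirror symmetry y ↦ −y ⇒ only even powers of y.
Then, against the integer gridlines: no y-intercept at any integer in the box; it misses every integer gridline on the x-axis.
Finally, the integer polynomial consistent with all of this is the stated p.

3*x^2 + y^2 - 2*z^2 + 3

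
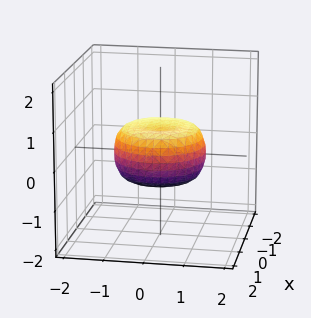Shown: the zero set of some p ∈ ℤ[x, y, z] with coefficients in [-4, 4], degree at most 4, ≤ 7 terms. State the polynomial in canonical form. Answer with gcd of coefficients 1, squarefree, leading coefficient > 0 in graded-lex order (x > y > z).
(a) deg p = 4. A generic line meets the surface in up to 4 points.
(b) Symmetries: rotational symmetry about the z-axis ⇒ p depends on x, y only through x² + y².
(c) Reading off the gridlines: a circular section at z = 0 has radius between 1 and 2.
(d) Solving for integer coefficients yields p as stated.

2*x^4 + 4*x^2*y^2 + 2*y^4 - 2*x^2 - 2*y^2 + 3*z^2 - 1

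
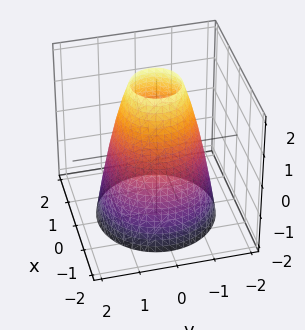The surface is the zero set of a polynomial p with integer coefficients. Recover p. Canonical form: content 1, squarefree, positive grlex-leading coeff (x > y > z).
2*x^2 + 2*y^2 + z - 3

1. The degree is 2 — the shape is more complex than any degree-1 surface.
2. Symmetries: the surface is invariant under rotation about z: p = q(x² + y², z).
3. From the axis intercepts and sections: it misses every integer gridline on the z-axis; a circular section at z = 2 has radius between 0 and 1.
4. Solving for integer coefficients yields p as stated.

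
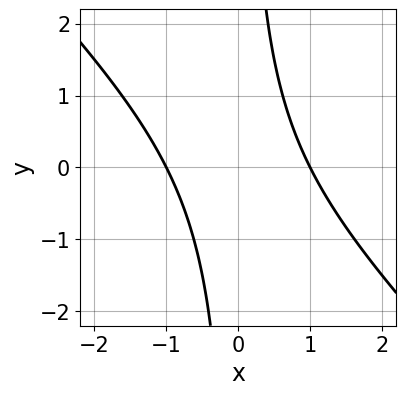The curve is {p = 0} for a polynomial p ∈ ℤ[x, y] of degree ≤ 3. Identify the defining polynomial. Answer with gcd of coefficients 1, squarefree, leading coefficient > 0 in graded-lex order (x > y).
First, the degree is 2 — no degree-1 curve has this shape.
Next, from the visible intercepts: the curve avoids every integer y-axis point in the box; among the integer gridlines, it crosses the x-axis at x ∈ {-1, 1}.
Finally, matching integer coefficients to the picture gives p.

x^2 + x*y - 1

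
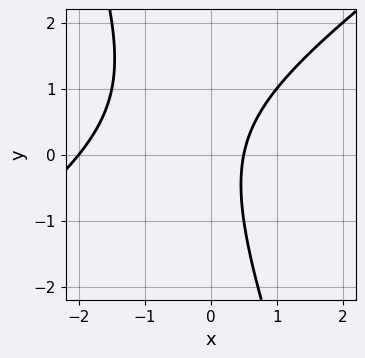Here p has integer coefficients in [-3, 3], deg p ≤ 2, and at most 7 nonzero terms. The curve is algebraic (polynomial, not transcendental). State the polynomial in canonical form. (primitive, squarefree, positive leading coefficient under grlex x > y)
Degree: a generic line meets the curve in up to 2 points, so deg p = 2.
Against the integer gridlines: it misses every integer gridline on the y-axis; it meets the x-axis at x = -2 (among the integer gridlines).
Fitting integer coefficients to these (and the overall shape) gives p.

2*x^2 - 2*x*y - y^2 + 3*x - 2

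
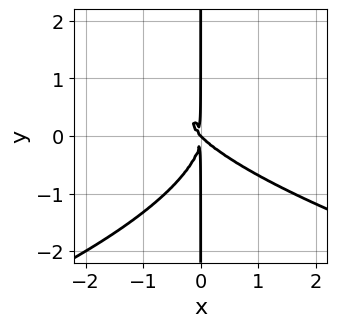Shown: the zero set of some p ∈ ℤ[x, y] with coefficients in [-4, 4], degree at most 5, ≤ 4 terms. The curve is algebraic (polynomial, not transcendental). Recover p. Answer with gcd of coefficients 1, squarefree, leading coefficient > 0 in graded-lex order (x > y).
First, degree: a generic line meets the curve in up to 4 points, so deg p = 4.
Next, observable constraints: the visible y-axis segment lies entirely on the curve; it crosses the x-axis at the gridline x = 0.
Finally, the integer polynomial consistent with all of this is the stated p.

x*y^3 + x^3 + x^2*y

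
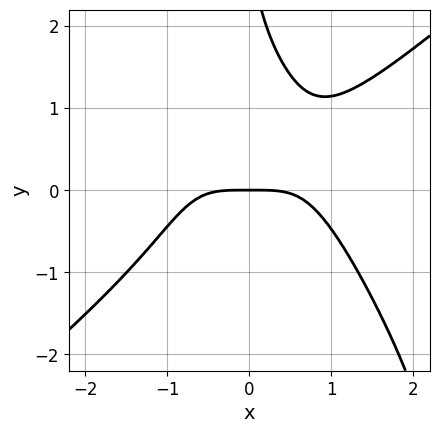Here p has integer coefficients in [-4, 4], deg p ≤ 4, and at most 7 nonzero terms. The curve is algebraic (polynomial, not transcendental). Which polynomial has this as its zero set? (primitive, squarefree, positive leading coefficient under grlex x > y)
2*x^4 - 2*x^2*y^2 - x*y^3 - y^2 + 3*y

First, the degree is 4 — the shape is more complex than any degree-3 curve.
Then, reading off the gridlines: one y-axis crossing is at y = 0; it meets the x-axis at x = 0 (among the integer gridlines).
Finally, the integer polynomial consistent with all of this is the stated p.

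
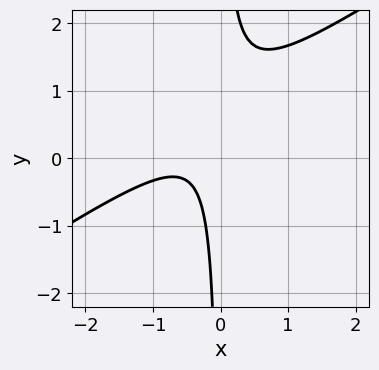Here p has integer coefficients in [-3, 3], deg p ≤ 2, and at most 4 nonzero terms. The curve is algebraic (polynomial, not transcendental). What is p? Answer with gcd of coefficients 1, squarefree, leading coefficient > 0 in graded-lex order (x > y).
(a) Degree: a generic line meets the curve in up to 2 points, so deg p = 2.
(b) Observable constraints: no x-intercept at any integer in the box; the curve avoids every integer y-axis point in the box.
(c) Solving for integer coefficients yields p as stated.

2*x^2 - 3*x*y + 2*x + 1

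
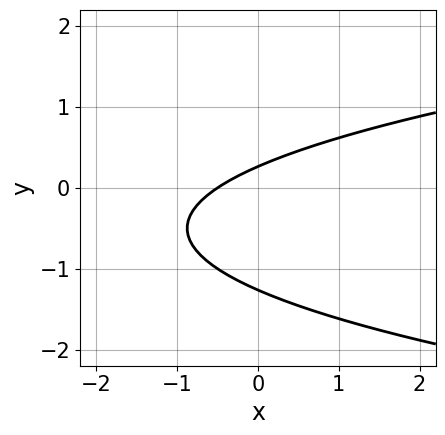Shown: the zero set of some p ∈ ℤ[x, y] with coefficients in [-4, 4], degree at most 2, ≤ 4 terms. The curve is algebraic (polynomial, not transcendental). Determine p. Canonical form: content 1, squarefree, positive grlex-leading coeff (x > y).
3*y^2 - 2*x + 3*y - 1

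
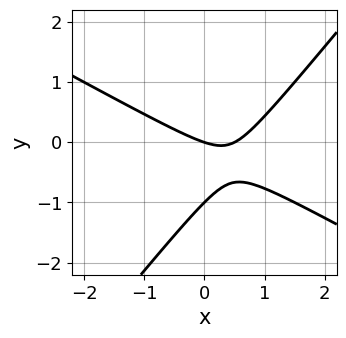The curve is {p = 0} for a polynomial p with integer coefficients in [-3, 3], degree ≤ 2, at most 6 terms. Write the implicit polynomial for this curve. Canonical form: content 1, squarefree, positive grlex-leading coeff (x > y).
(a) Degree: the shape is more complex than any degree-1 curve, so deg p = 2.
(b) From the visible intercepts: one x-axis crossing is at x = 0; the y-axis gridline crossings are at y ∈ {-1, 0}.
(c) Fitting integer coefficients to these (and the overall shape) gives p.

2*x^2 + 2*x*y - 3*y^2 - x - 3*y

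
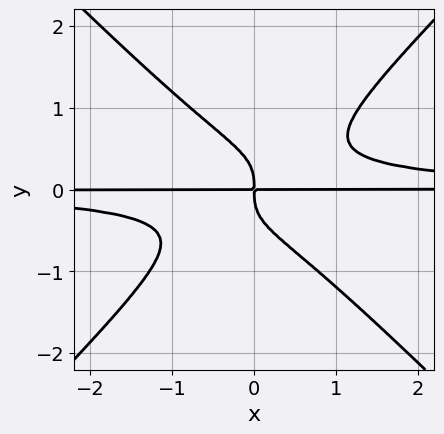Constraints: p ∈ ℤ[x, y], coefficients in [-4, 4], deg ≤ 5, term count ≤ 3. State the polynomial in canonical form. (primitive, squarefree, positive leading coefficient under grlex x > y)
The degree is 4 — a generic line meets the curve in up to 4 points.
From the visible intercepts: the visible x-axis segment lies entirely on the curve.
These observations pin down the coefficients.

2*x^2*y^2 - 2*y^4 - x*y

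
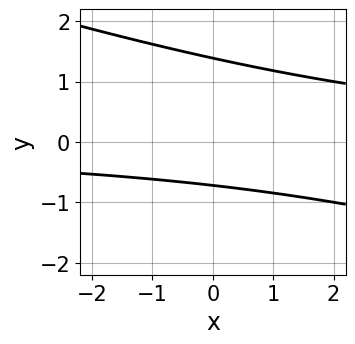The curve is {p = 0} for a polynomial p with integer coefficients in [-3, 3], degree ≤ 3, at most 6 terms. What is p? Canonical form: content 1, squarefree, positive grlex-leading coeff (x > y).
1. The degree is 2 — the shape is more complex than any degree-1 curve.
2. Observable constraints: no x-intercept at any integer in the box.
3. Together with the visible shape, these determine p as stated.

x*y + 3*y^2 - 2*y - 3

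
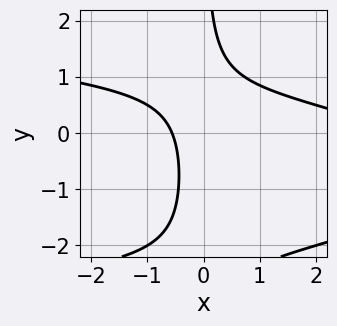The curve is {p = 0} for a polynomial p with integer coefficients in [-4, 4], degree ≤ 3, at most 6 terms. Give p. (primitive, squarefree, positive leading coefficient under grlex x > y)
2*x*y^2 + x^2 + 3*x*y - 3*x - 2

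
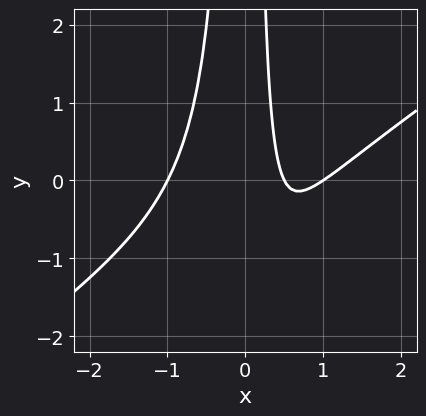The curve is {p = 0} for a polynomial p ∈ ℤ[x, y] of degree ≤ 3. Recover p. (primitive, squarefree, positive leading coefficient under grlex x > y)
2*x^3 - 3*x^2*y - x^2 - 2*x + 1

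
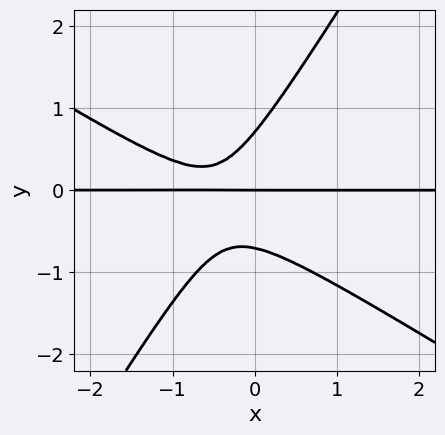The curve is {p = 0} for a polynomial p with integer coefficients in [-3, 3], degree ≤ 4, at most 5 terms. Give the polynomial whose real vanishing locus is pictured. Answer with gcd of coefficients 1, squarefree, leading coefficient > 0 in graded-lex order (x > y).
(a) The degree is 3 — a generic line meets the curve in up to 3 points.
(b) From the axis intercepts and sections: one y-axis crossing is at y = 0; the visible x-axis segment lies entirely on the curve.
(c) Matching integer coefficients to the picture gives p.

2*x^2*y + 2*x*y^2 - 2*y^3 + 2*x*y + y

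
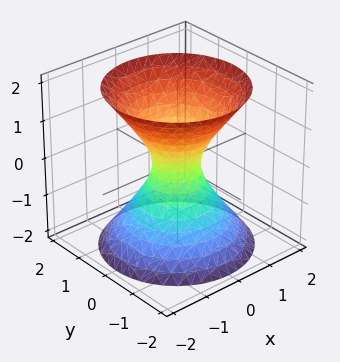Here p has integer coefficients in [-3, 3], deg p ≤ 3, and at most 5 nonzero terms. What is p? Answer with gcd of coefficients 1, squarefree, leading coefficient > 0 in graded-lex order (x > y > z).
deg p = 2. A generic line meets the surface in up to 2 points.
By symmetry, the z-axis is an axis of rotation, so x and y enter only as x² + y².
Against the integer gridlines: a circular section at z = 0 has radius between 0 and 1; no z-intercept at any integer in the box.
Together with the visible shape, these determine p as stated.

3*x^2 + 3*y^2 - 2*z^2 - 1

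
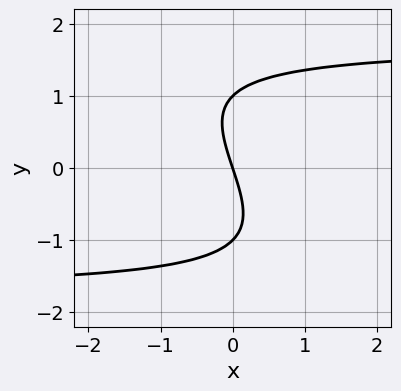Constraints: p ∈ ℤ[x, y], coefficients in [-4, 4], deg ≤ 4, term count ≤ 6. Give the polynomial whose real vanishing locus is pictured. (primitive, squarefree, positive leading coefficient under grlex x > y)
x*y^2 + y^3 - 3*x - y

First, degree: the shape is more complex than any degree-2 curve, so deg p = 3.
Then, from the visible intercepts: the y-axis gridline crossings are at y ∈ {-1, 0, 1}; one x-axis crossing is at x = 0.
Finally, together with the visible shape, these determine p as stated.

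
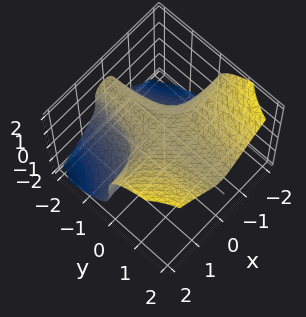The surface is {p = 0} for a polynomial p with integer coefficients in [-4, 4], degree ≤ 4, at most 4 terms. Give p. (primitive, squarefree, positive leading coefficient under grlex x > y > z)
deg p = 3.
From the visible intercepts: the surface avoids every integer x-axis point in the box; no y-intercept at any integer in the box.
Fitting integer coefficients to these (and the overall shape) gives p.

3*x^2*y - 2*z^3 + 1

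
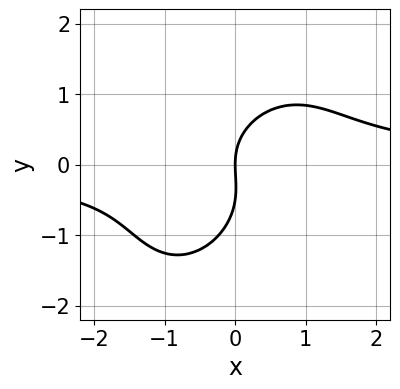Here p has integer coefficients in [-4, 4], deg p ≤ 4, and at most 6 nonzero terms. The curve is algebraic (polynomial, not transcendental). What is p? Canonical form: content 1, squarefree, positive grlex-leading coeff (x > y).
3*x^2*y - 2*x*y^2 + 2*y^3 + y^2 - 3*x

First, deg p = 3. No degree-2 curve has this shape.
Next, from the visible intercepts: one x-axis crossing is at x = 0; it meets the y-axis at y = 0 (among the integer gridlines).
Finally, assembling these constraints gives the stated polynomial.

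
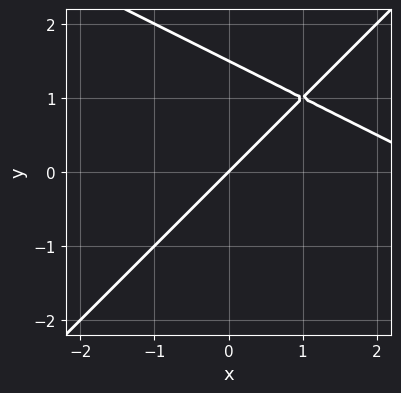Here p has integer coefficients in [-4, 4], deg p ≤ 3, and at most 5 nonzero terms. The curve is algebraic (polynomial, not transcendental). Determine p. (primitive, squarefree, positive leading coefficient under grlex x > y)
x^2 + x*y - 2*y^2 - 3*x + 3*y

Degree: the shape is more complex than any degree-1 curve, so deg p = 2.
Against the integer gridlines: it crosses the x-axis at the gridline x = 0; it crosses the y-axis at the gridline y = 0.
The integer polynomial consistent with all of this is the stated p.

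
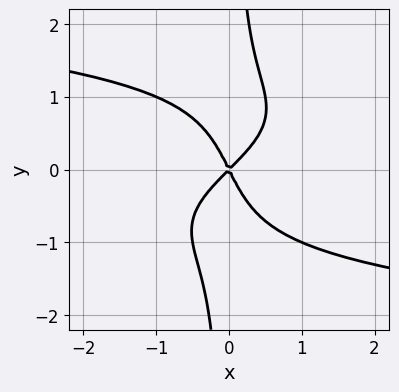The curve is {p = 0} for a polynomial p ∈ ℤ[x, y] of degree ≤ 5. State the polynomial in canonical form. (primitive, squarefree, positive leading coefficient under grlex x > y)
2*x*y^3 + 2*x^2 - x*y - y^2

(a) deg p = 4. No degree-3 curve has this shape.
(b) From the visible intercepts: it meets the y-axis at y = 0 (among the integer gridlines); it meets the x-axis at x = 0 (among the integer gridlines).
(c) Solving for integer coefficients yields p as stated.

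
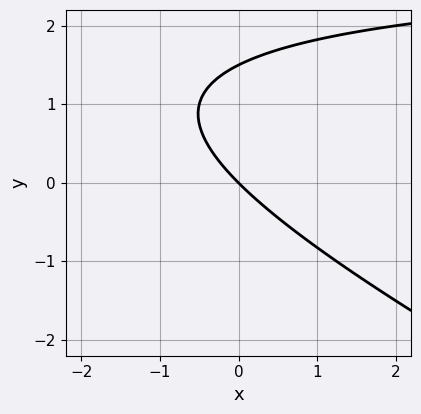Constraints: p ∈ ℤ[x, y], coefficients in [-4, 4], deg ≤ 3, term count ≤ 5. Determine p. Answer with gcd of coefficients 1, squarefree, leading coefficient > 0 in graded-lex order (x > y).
x*y + 2*y^2 - 3*x - 3*y

(a) deg p = 2.
(b) From the visible intercepts: it crosses the x-axis at the gridline x = 0; it crosses the y-axis at the gridline y = 0.
(c) The integer polynomial consistent with all of this is the stated p.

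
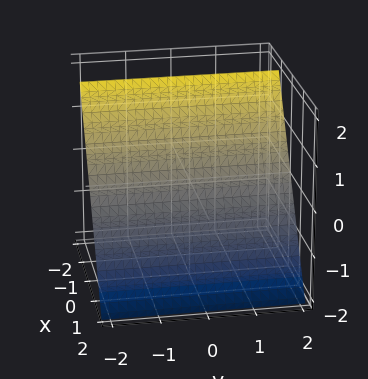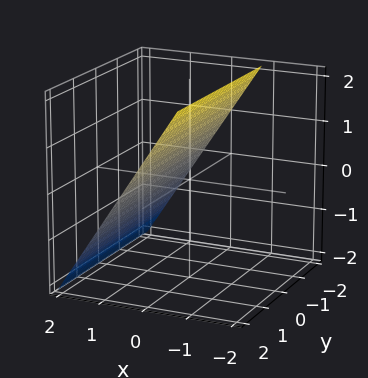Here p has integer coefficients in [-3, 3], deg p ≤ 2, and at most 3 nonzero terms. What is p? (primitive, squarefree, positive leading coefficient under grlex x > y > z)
deg p = 1.
From the visible intercepts: it crosses the z-axis at the gridline z = 1; no y-intercept at any integer in the box.
The integer polynomial consistent with all of this is the stated p.

3*x + 2*z - 2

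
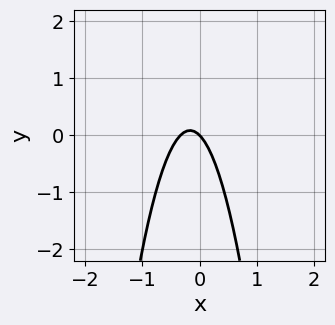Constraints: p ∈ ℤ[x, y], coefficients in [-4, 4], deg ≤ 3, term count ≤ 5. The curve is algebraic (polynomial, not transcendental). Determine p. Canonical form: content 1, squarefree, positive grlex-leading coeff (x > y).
3*x^2 + x + y

1. The degree is 2 — the shape is more complex than any degree-1 curve.
2. Against the integer gridlines: one x-axis crossing is at x = 0; one y-axis crossing is at y = 0.
3. Together with the visible shape, these determine p as stated.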